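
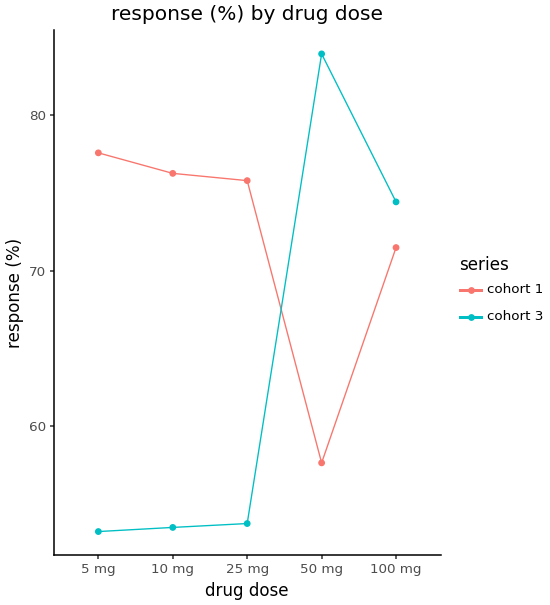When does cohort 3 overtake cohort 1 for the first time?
50 mg

25 mg: cohort 3 ≈ 55 vs cohort 1 ≈ 75 (not yet); 50 mg: cohort 3 ≈ 85 vs cohort 1 ≈ 60 (first crossover).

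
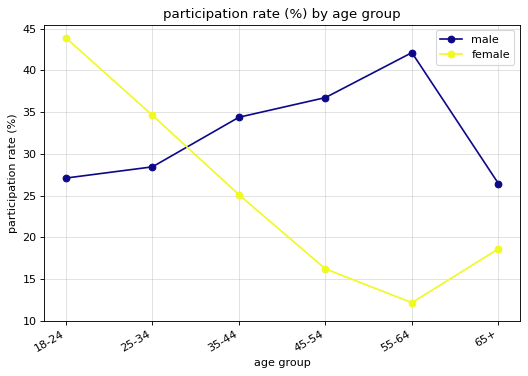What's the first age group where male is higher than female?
25-34: male ≈ 30 vs female ≈ 35 (not yet); 35-44: male ≈ 35 vs female ≈ 25 (first crossover).

35-44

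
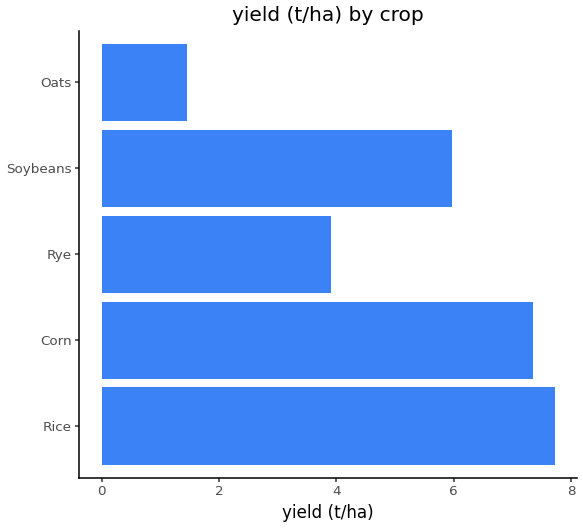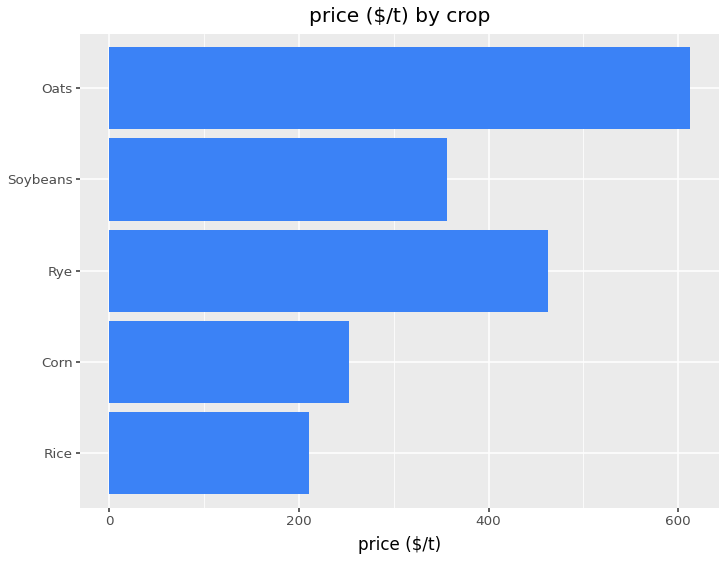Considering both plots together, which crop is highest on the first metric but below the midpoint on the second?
Rice

Chart 2 median price ($/t) ≈ 400; below-median crops: Rice, Corn. Among those, Rice has the highest yield (t/ha) (≈ 8).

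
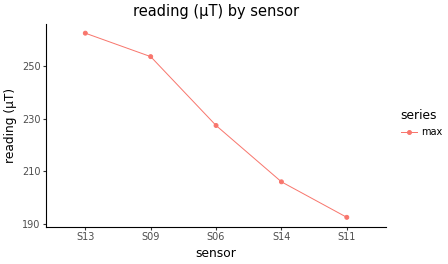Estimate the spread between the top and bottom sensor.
Max S13 ≈ 260, min S11 ≈ 190; range ≈ 70.

≈ 70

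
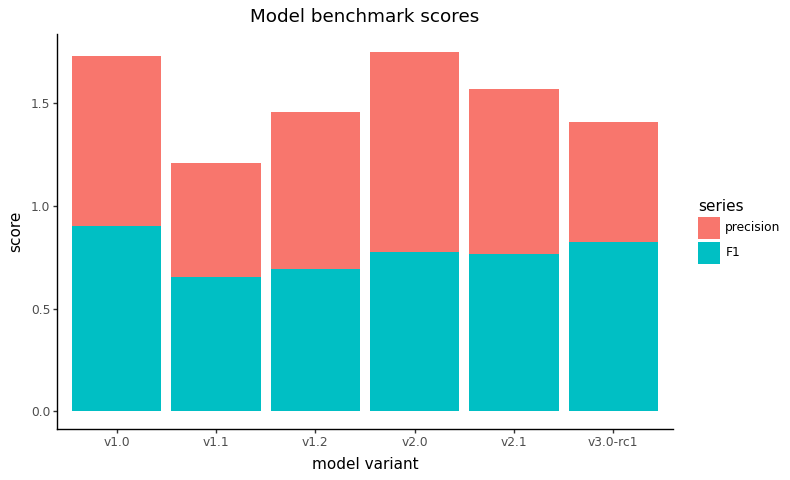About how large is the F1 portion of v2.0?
≈ 0.8

F1 top ≈ 0.8, bottom ≈ 0.0; segment ≈ 0.8.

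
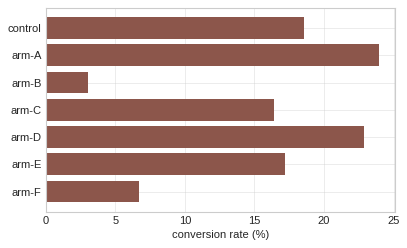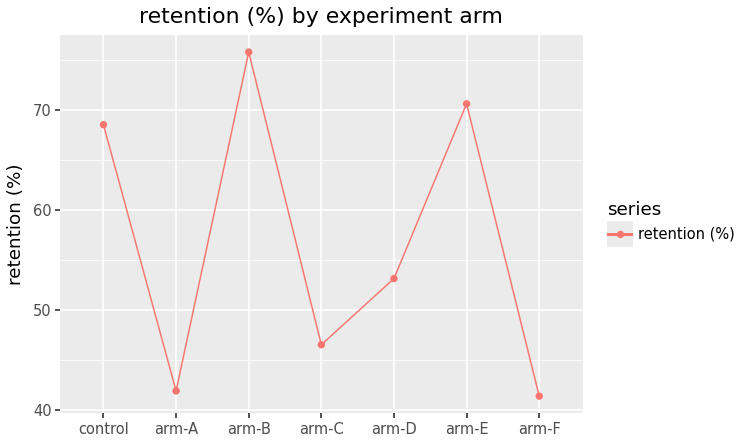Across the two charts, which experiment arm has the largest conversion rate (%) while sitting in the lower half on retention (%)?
arm-A

Chart 2 median retention (%) ≈ 50; below-median experiment arms: arm-A, arm-C, arm-F. Among those, arm-A has the highest conversion rate (%) (≈ 25).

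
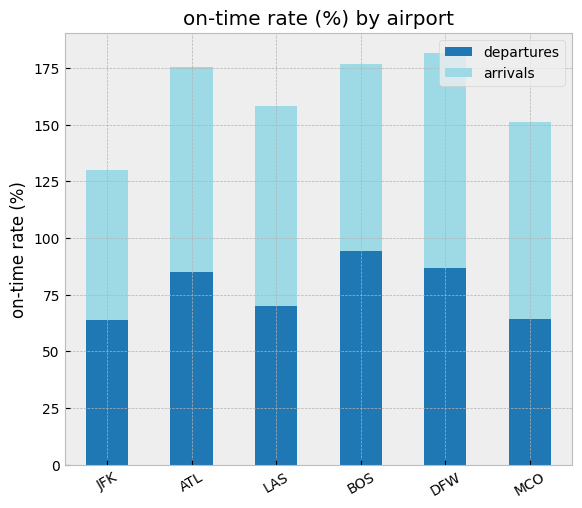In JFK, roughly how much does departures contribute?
≈ 60

departures top ≈ 60, bottom ≈ 0; segment ≈ 60.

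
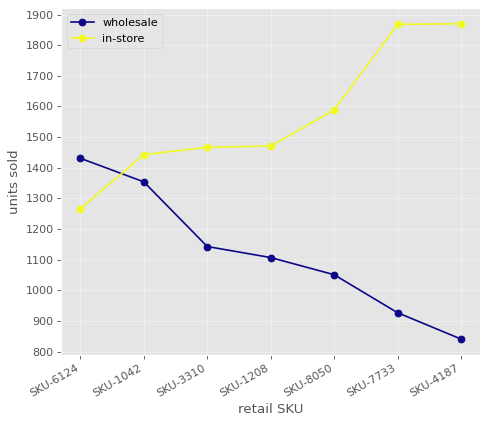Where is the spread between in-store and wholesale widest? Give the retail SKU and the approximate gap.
SKU-4187: in-store ≈ 1900, wholesale ≈ 800 → gap ≈ 1100. Next-largest (SKU-7733) is only ≈ 1000.

SKU-4187, ≈ 1100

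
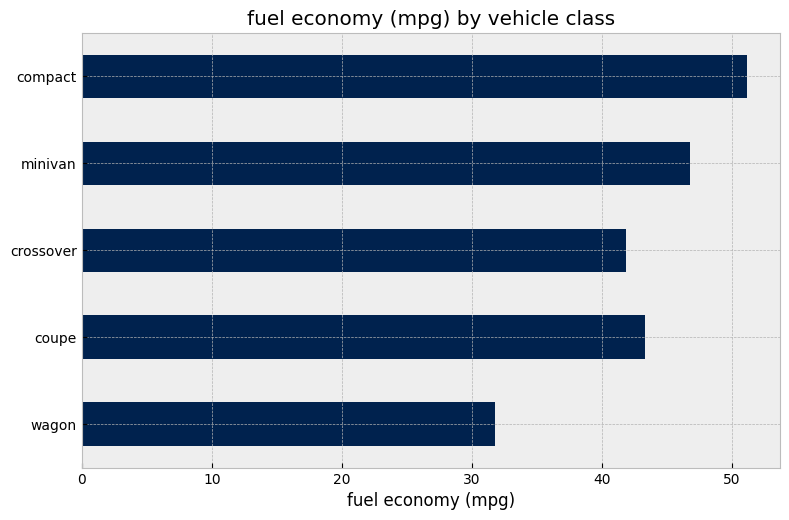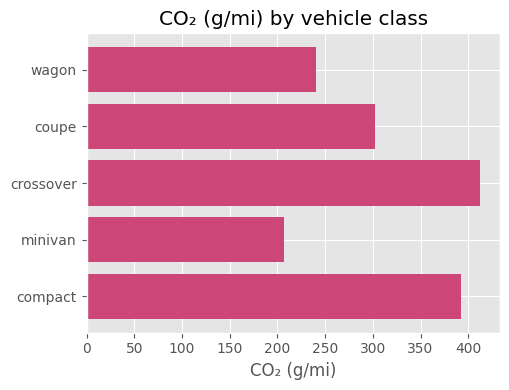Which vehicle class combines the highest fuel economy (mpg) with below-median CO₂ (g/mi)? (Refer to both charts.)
Chart 2 median CO₂ (g/mi) ≈ 300; below-median vehicle classes: wagon, minivan. Among those, minivan has the highest fuel economy (mpg) (≈ 45).

minivan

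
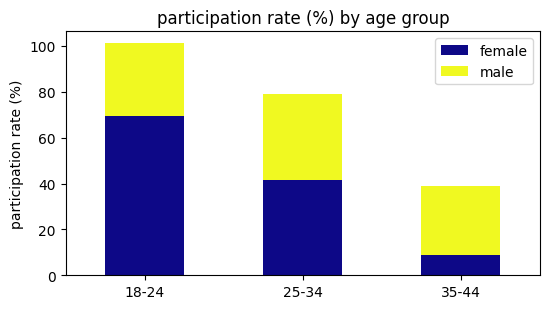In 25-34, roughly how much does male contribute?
≈ 40

male top ≈ 80, bottom ≈ 40; segment ≈ 40.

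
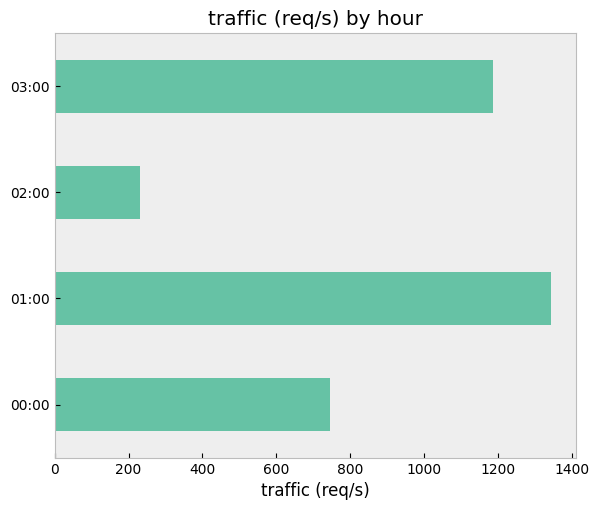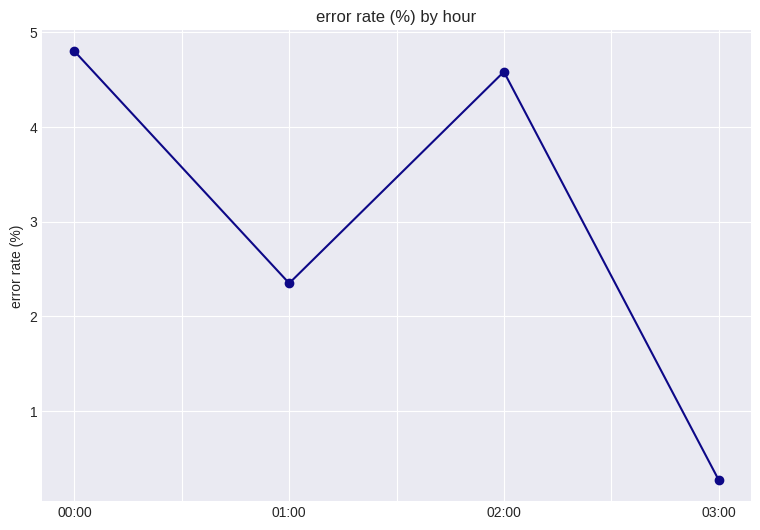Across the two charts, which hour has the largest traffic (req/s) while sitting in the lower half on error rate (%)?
Chart 2 median error rate (%) ≈ 3.5; below-median hours: 01:00, 03:00. Among those, 01:00 has the highest traffic (req/s) (≈ 1400).

01:00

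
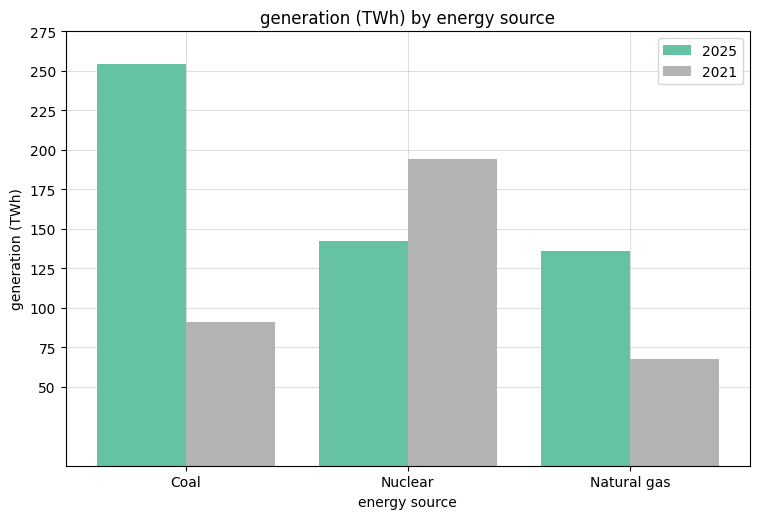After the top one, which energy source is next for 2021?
Coal

Top 3 for 2021: Nuclear ≈ 200, Coal ≈ 100, Natural gas ≈ 75.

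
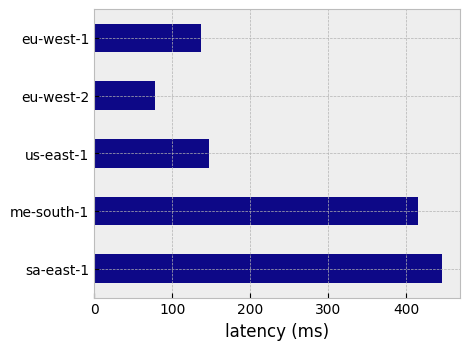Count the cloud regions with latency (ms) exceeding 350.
2

Above 350: sa-east-1, me-south-1.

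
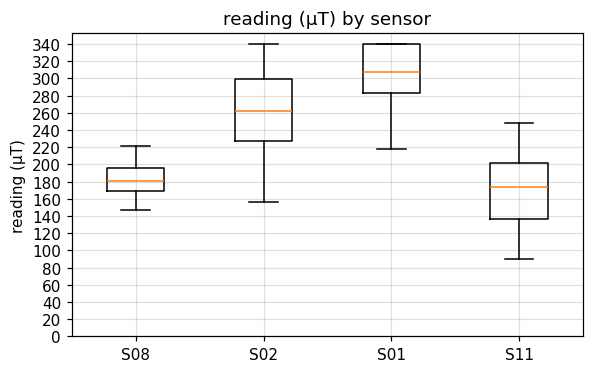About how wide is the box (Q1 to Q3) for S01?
≈ 60

Q3 ≈ 340, Q1 ≈ 280; IQR ≈ 60.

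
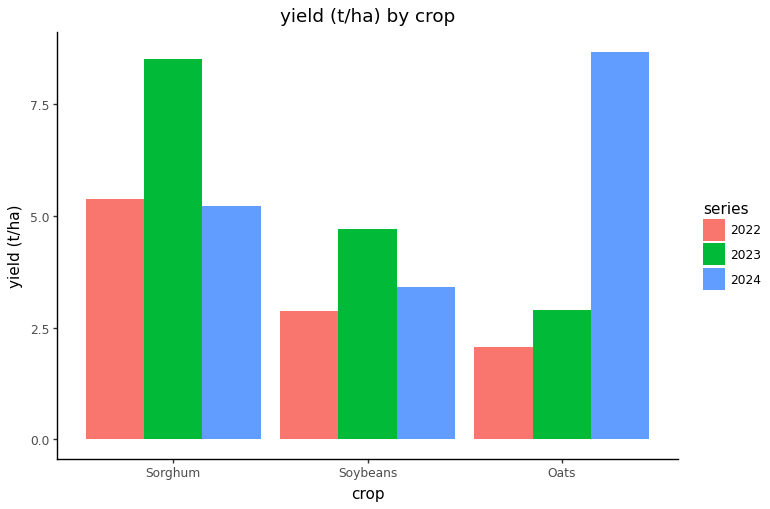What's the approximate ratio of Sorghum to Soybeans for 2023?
≈ 1.8×

Sorghum ≈ 9, Soybeans ≈ 5; 9/5 ≈ 1.8.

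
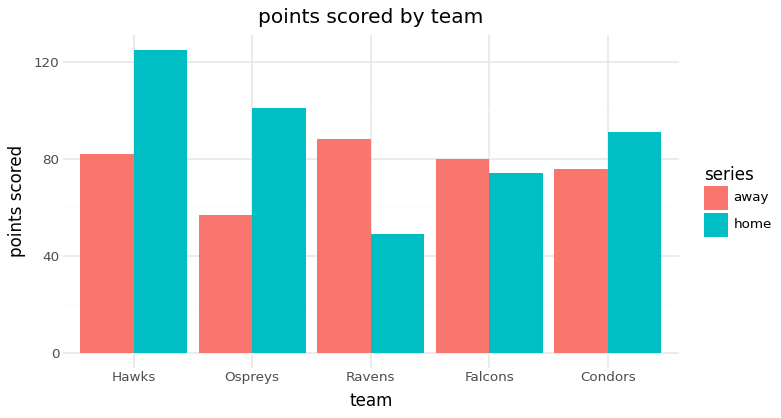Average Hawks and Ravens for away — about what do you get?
(80 + 80) / 2 ≈ 80.

≈ 80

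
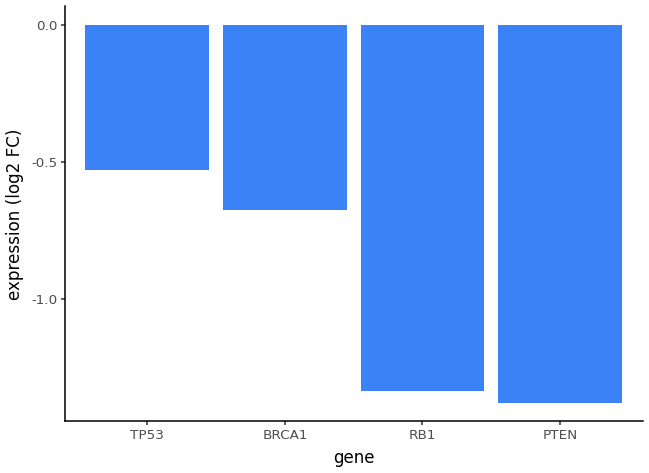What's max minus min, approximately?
≈ 0.9

Max TP53 ≈ -0.5, min PTEN ≈ -1.4; range ≈ 0.9.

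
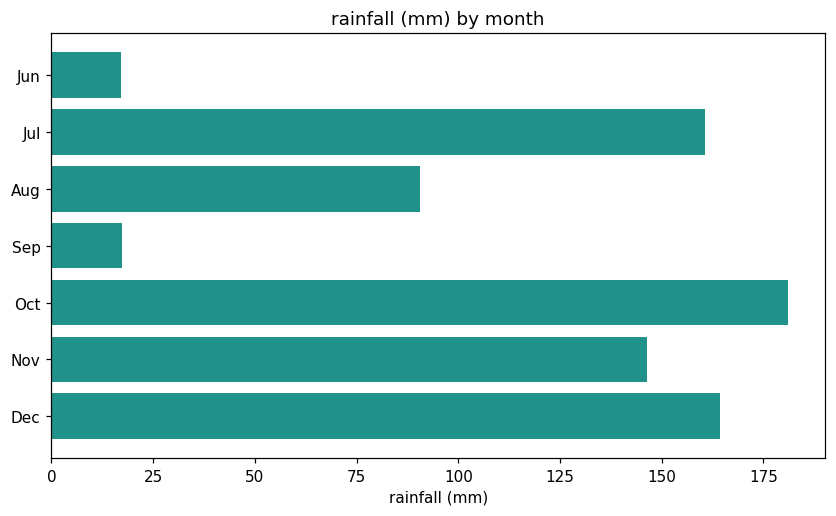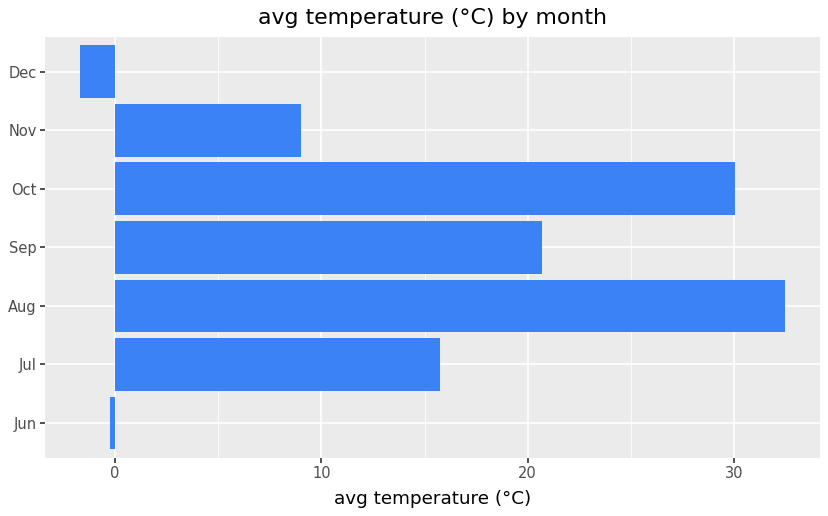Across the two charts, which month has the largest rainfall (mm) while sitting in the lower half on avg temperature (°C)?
Dec

Chart 2 median avg temperature (°C) ≈ 15; below-median months: Jun, Nov, Dec. Among those, Dec has the highest rainfall (mm) (≈ 160).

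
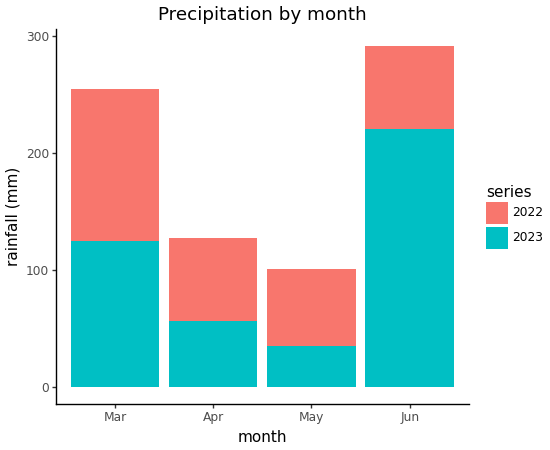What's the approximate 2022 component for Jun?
2022 top ≈ 300, bottom ≈ 225; segment ≈ 75.

≈ 75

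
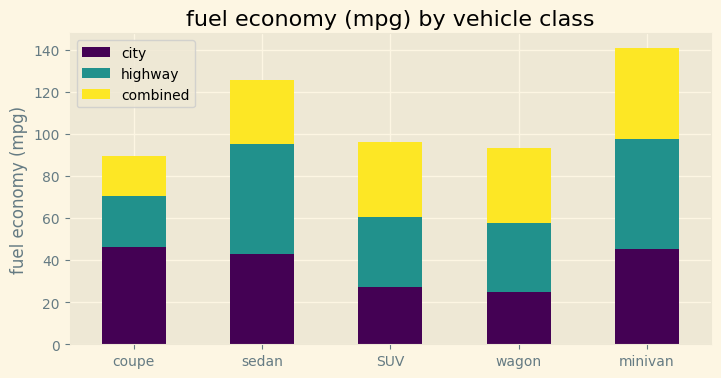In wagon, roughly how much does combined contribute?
≈ 40

combined top ≈ 100, bottom ≈ 60; segment ≈ 40.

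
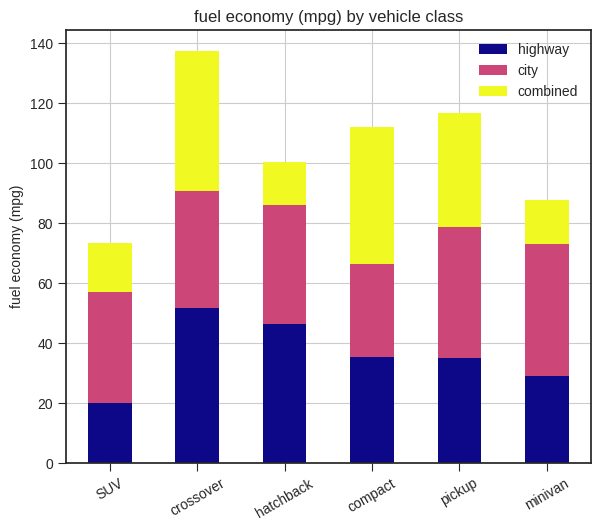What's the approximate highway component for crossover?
highway top ≈ 60, bottom ≈ 0; segment ≈ 60.

≈ 60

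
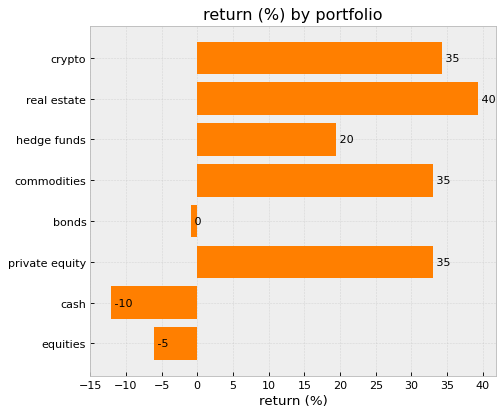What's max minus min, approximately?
Max real estate ≈ 40, min cash ≈ -10; range ≈ 50.

≈ 50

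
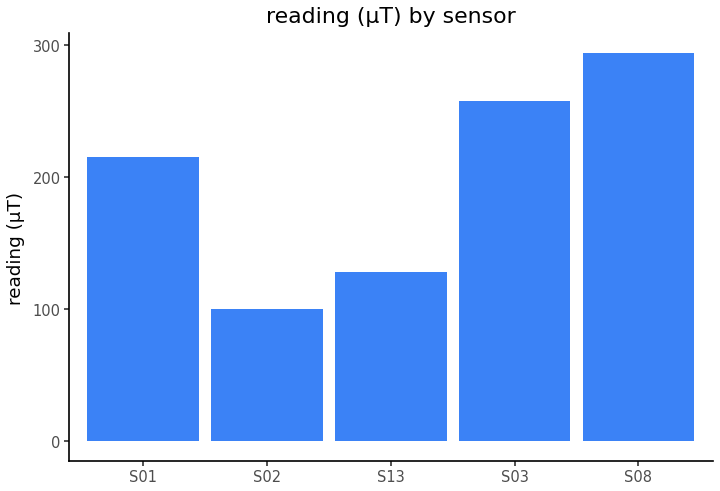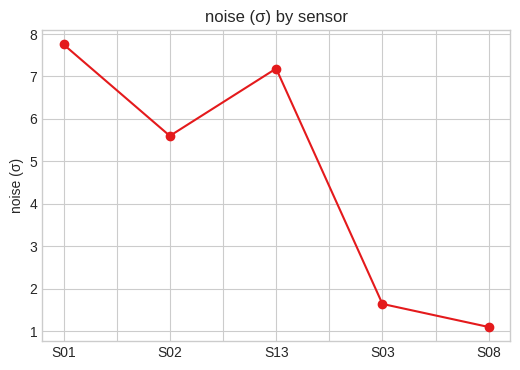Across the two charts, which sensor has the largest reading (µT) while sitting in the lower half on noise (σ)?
Chart 2 median noise (σ) ≈ 6; below-median sensors: S03, S08. Among those, S08 has the highest reading (µT) (≈ 300).

S08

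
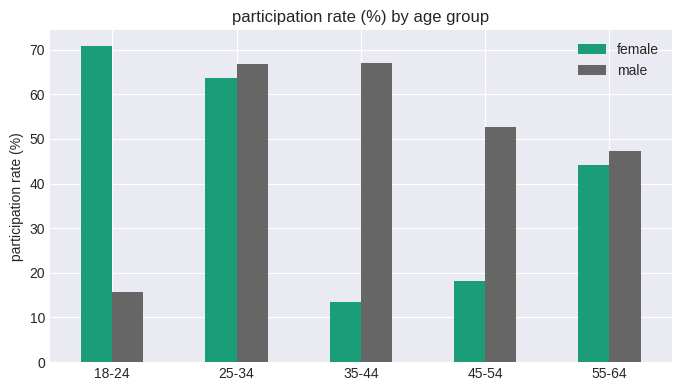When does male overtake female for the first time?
25-34

18-24: male ≈ 20 vs female ≈ 70 (not yet); 25-34: male ≈ 70 vs female ≈ 60 (first crossover).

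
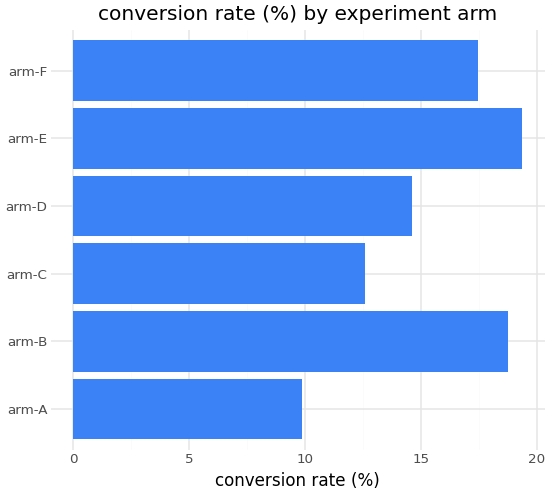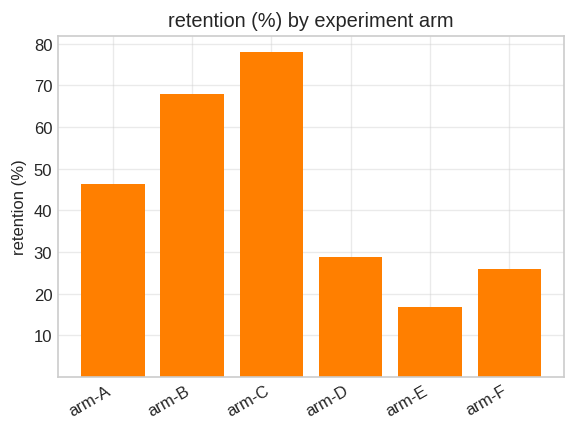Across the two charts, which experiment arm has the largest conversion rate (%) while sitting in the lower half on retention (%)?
Chart 2 median retention (%) ≈ 40; below-median experiment arms: arm-D, arm-E, arm-F. Among those, arm-E has the highest conversion rate (%) (≈ 20).

arm-E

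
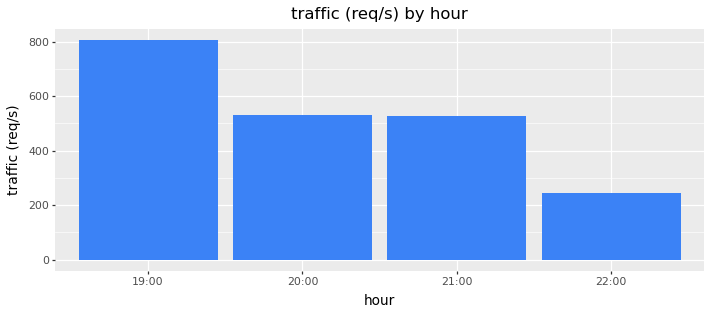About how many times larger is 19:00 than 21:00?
19:00 ≈ 800, 21:00 ≈ 500; 800/500 ≈ 1.6.

≈ 1.6×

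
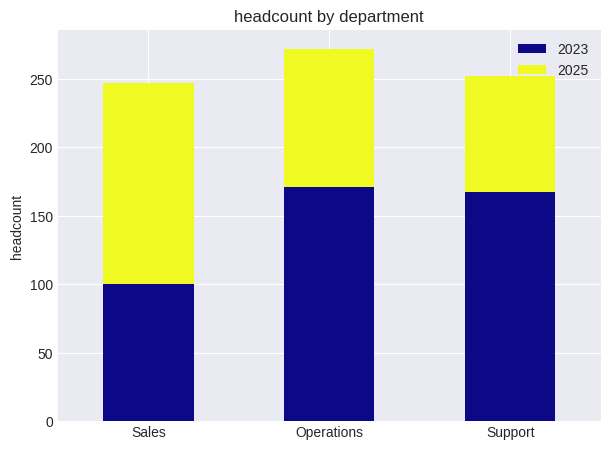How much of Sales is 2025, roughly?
2025 top ≈ 250, bottom ≈ 100; segment ≈ 150.

≈ 150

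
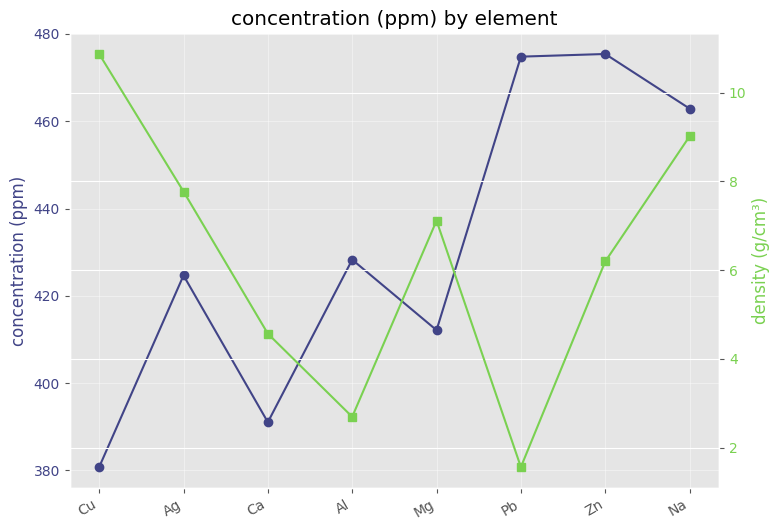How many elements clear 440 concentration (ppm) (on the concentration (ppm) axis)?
Above 440: Pb, Zn, Na.

3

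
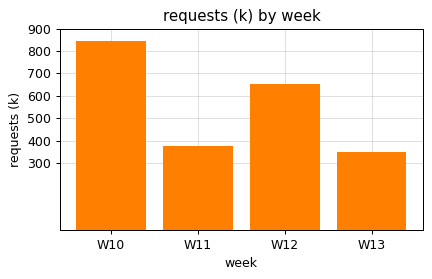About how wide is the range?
≈ 500

Max W10 ≈ 800, min W13 ≈ 300; range ≈ 500.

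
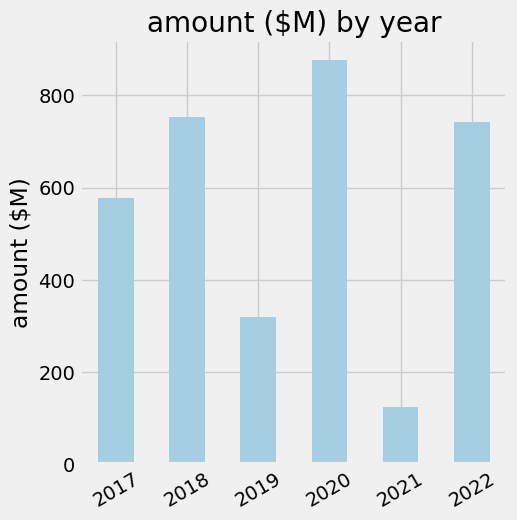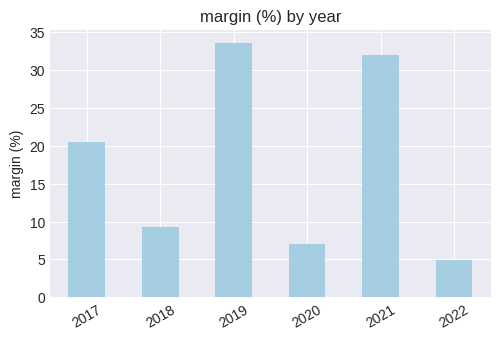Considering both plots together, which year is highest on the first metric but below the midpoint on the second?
Chart 2 median margin (%) ≈ 15; below-median years: 2018, 2020, 2022. Among those, 2020 has the highest amount ($M) (≈ 900).

2020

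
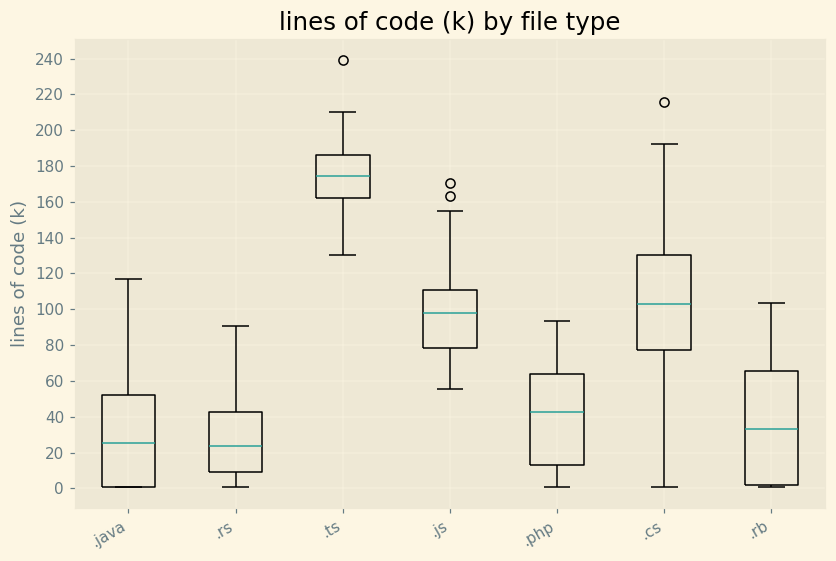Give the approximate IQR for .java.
Q3 ≈ 60, Q1 ≈ 0; IQR ≈ 60.

≈ 60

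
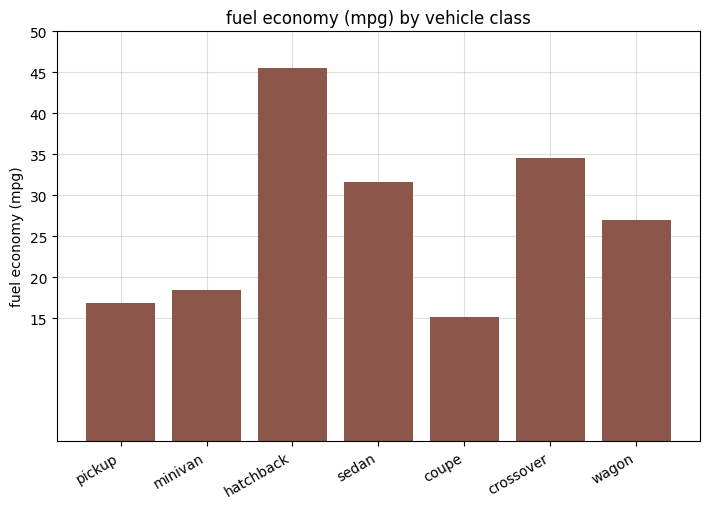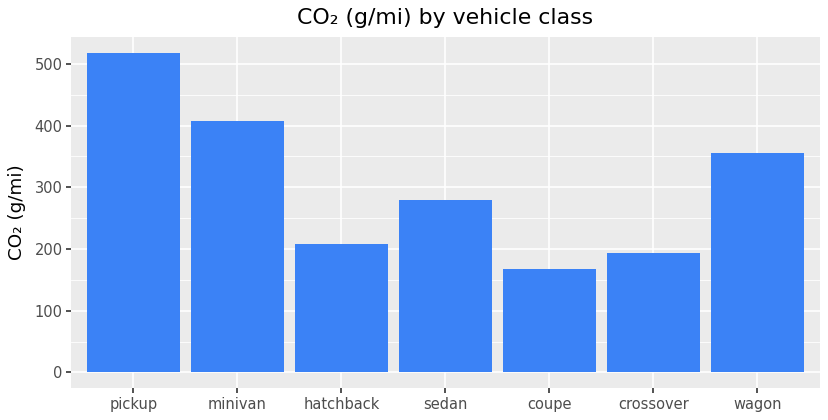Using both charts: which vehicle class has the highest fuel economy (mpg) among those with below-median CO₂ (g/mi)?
Chart 2 median CO₂ (g/mi) ≈ 300; below-median vehicle classes: hatchback, coupe, crossover. Among those, hatchback has the highest fuel economy (mpg) (≈ 45).

hatchback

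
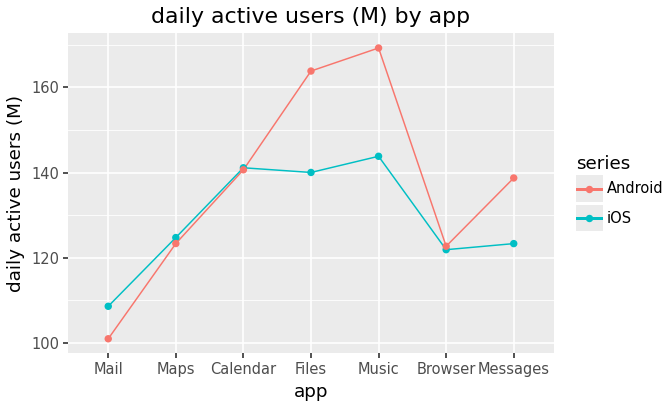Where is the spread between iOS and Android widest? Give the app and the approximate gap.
Music, ≈ 30 M

Music: iOS ≈ 140, Android ≈ 170 → gap ≈ 30. Next-largest (Files) is only ≈ 20.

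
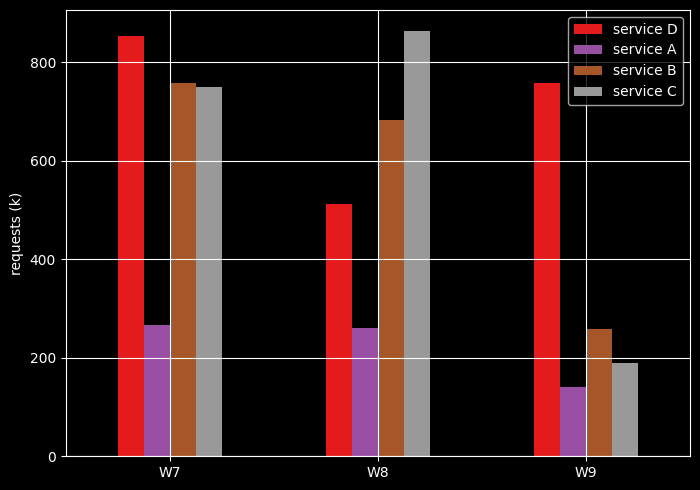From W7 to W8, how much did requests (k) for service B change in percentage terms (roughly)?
W7 ≈ 800, W8 ≈ 700; (700 − 800) / 800 ≈ -12.5%.

≈ -12.5%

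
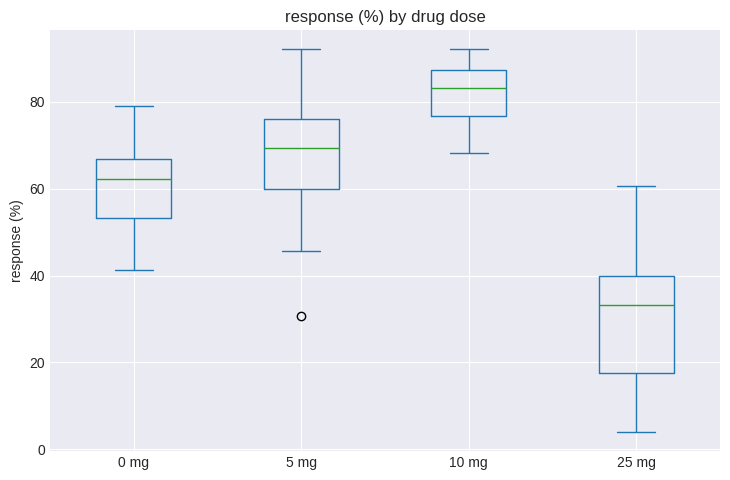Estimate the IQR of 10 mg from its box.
Q3 ≈ 85, Q1 ≈ 75; IQR ≈ 10.

≈ 10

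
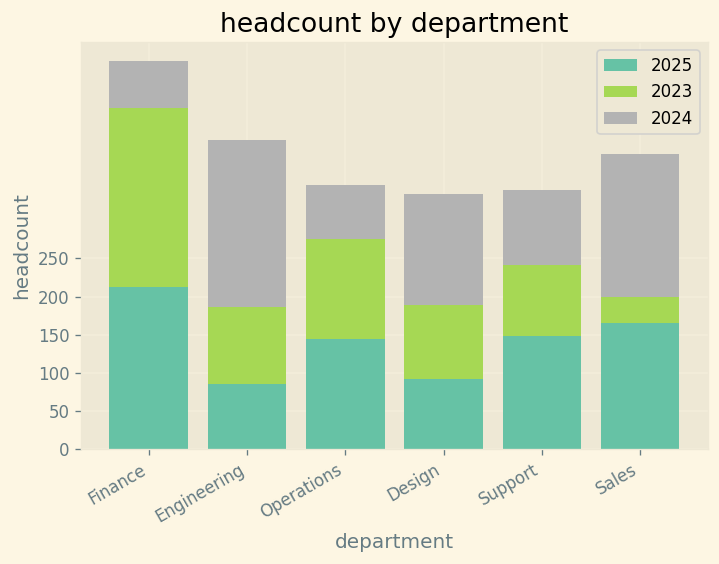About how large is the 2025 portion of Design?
≈ 100

2025 top ≈ 100, bottom ≈ 0; segment ≈ 100.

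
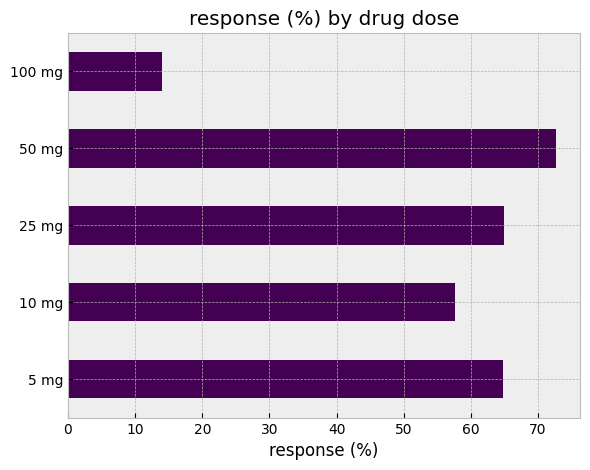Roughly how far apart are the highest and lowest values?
Max 50 mg ≈ 70, min 100 mg ≈ 10; range ≈ 60.

≈ 60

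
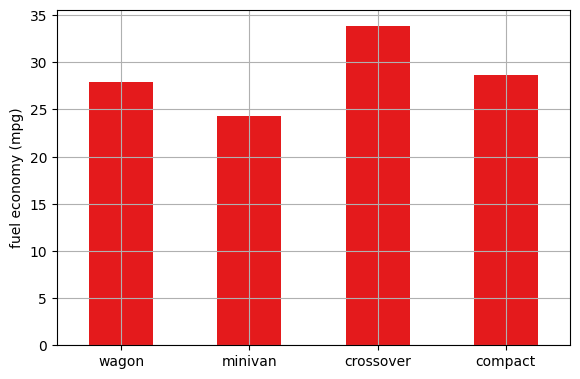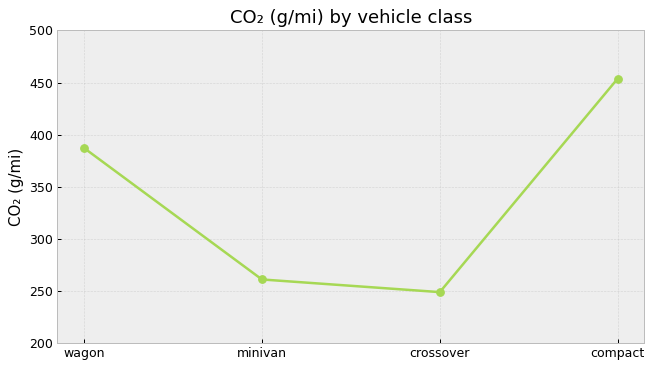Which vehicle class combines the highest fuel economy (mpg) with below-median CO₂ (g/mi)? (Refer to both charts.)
crossover

Chart 2 median CO₂ (g/mi) ≈ 300; below-median vehicle classes: minivan, crossover. Among those, crossover has the highest fuel economy (mpg) (≈ 35).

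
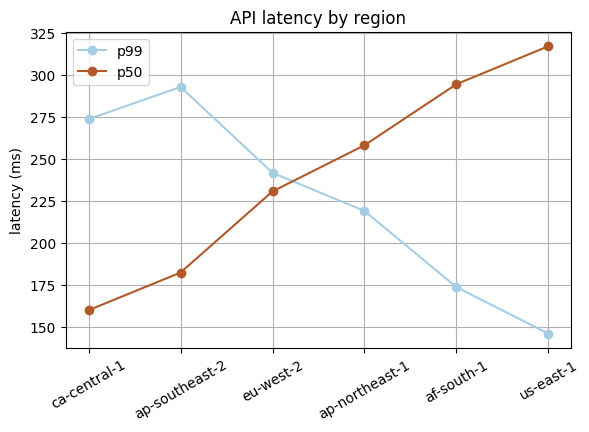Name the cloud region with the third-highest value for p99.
Top 4 for p99: ap-southeast-2 ≈ 300, ca-central-1 ≈ 280, eu-west-2 ≈ 240, ap-northeast-1 ≈ 220.

eu-west-2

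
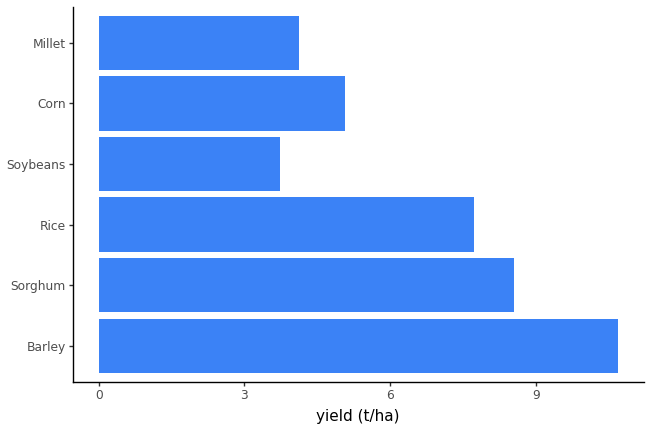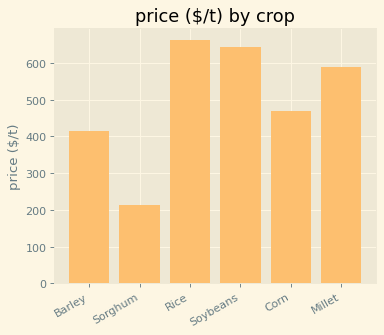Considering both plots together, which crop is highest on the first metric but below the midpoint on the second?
Barley

Chart 2 median price ($/t) ≈ 500; below-median crops: Barley, Sorghum, Corn. Among those, Barley has the highest yield (t/ha) (≈ 11).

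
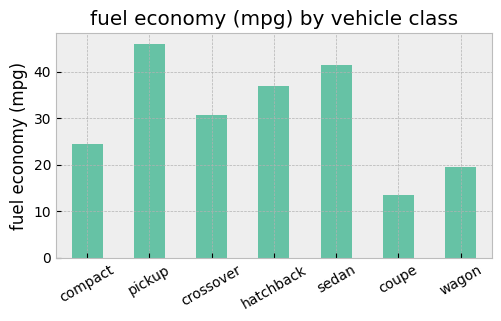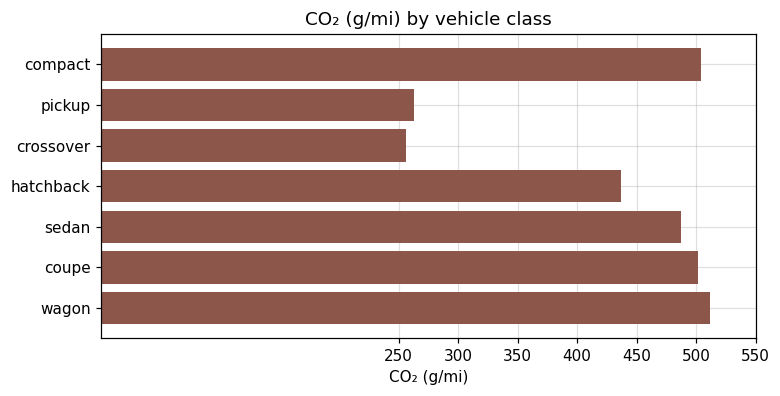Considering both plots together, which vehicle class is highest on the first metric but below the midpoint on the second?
Chart 2 median CO₂ (g/mi) ≈ 500; below-median vehicle classes: pickup, crossover, hatchback. Among those, pickup has the highest fuel economy (mpg) (≈ 45).

pickup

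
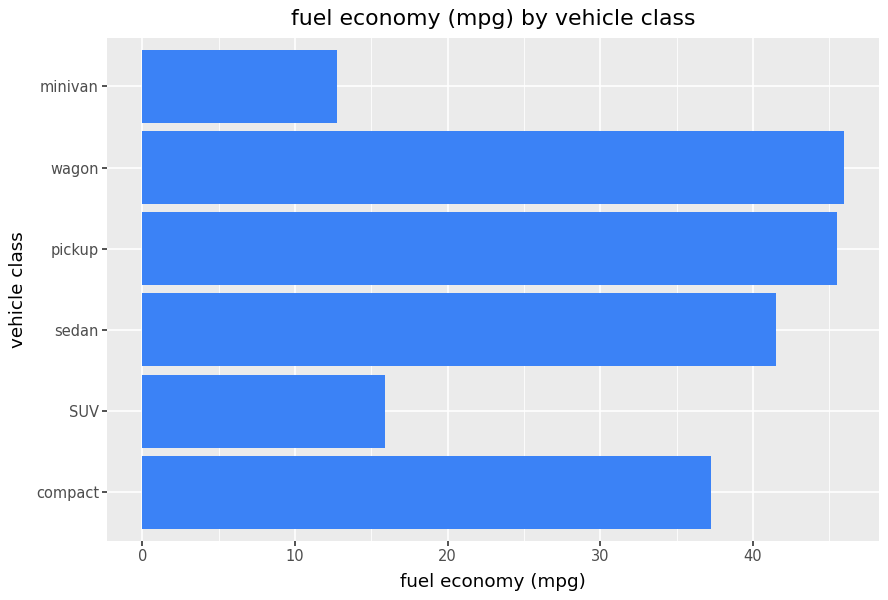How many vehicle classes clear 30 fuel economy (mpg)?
4

Above 30: compact, sedan, pickup, wagon.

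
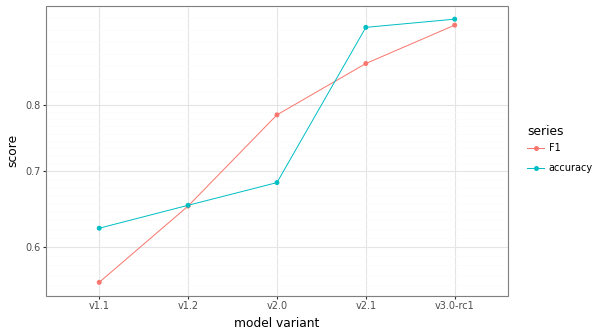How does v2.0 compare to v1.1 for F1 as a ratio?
v2.0 ≈ 0.80, v1.1 ≈ 0.55; 0.80/0.55 ≈ 1.45.

≈ 1.45×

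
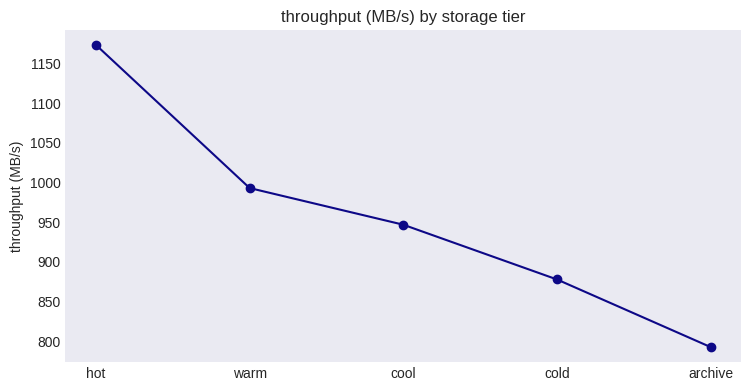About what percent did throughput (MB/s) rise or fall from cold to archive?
cold ≈ 900, archive ≈ 800; (800 − 900) / 900 ≈ -11.1%.

≈ -11.1%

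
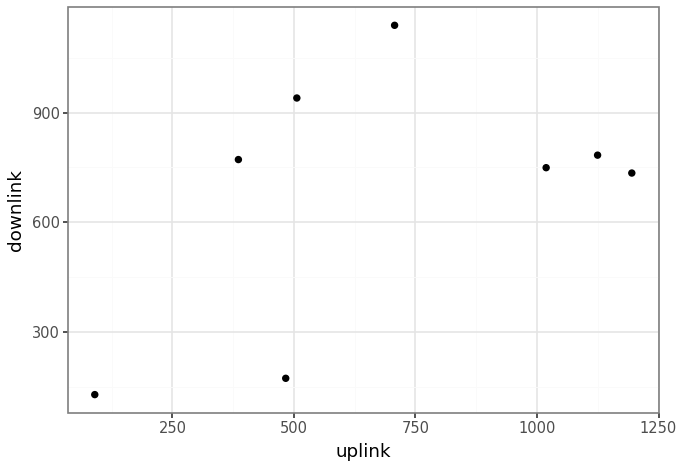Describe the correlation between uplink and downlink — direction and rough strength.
Points are positively correlated; moderate (|r| ≈ 0.5).

positive, moderate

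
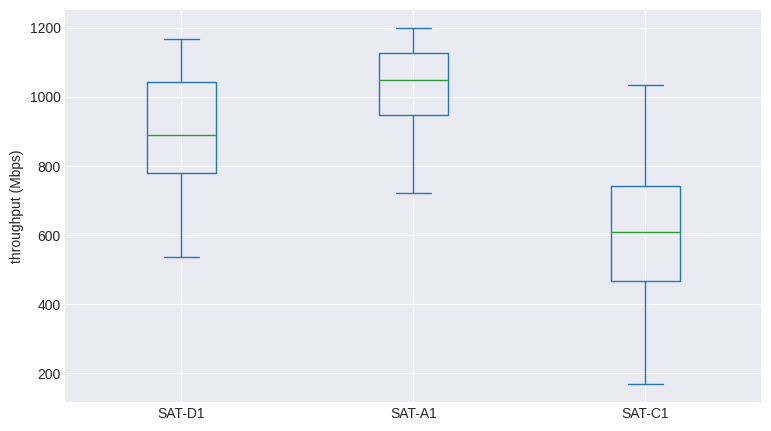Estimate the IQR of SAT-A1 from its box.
≈ 200

Q3 ≈ 1150, Q1 ≈ 950; IQR ≈ 200.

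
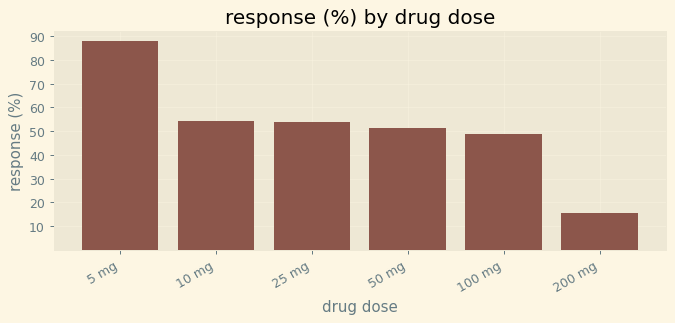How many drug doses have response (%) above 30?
5

Above 30: 5 mg, 10 mg, 25 mg, 50 mg, 100 mg.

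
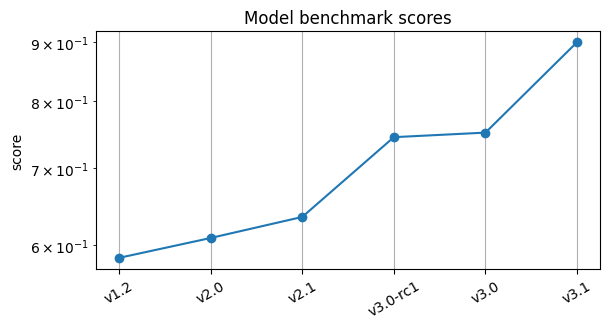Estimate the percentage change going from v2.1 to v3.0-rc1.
≈ +15.4%

v2.1 ≈ 0.65, v3.0-rc1 ≈ 0.75; (0.75 − 0.65) / 0.65 ≈ +15.4%.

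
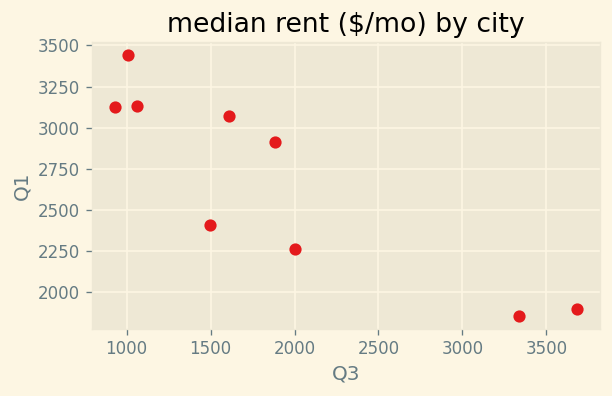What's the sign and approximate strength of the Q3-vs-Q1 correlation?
Points are negatively correlated; strong (|r| ≈ 0.9).

negative, strong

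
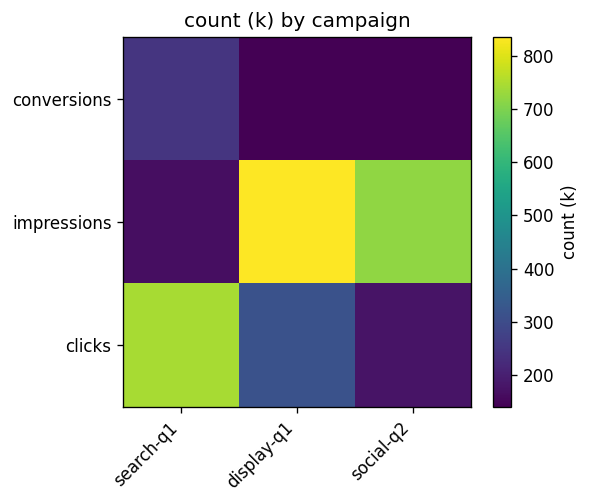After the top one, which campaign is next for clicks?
Top 3 for clicks: search-q1 ≈ 700, display-q1 ≈ 300, social-q2 ≈ 200.

display-q1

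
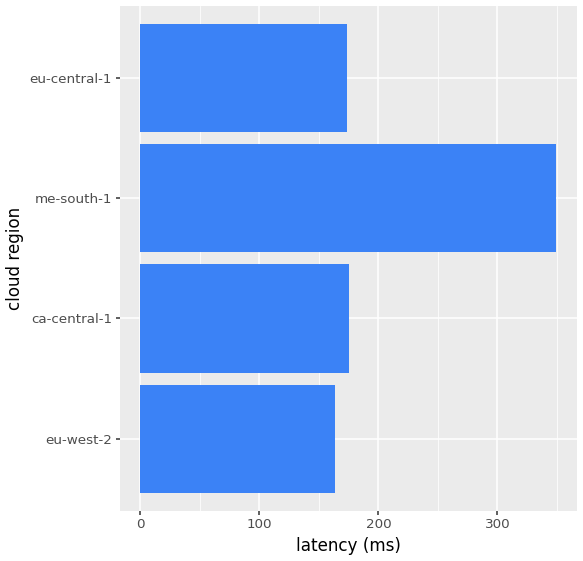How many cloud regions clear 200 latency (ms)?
Above 200: me-south-1.

1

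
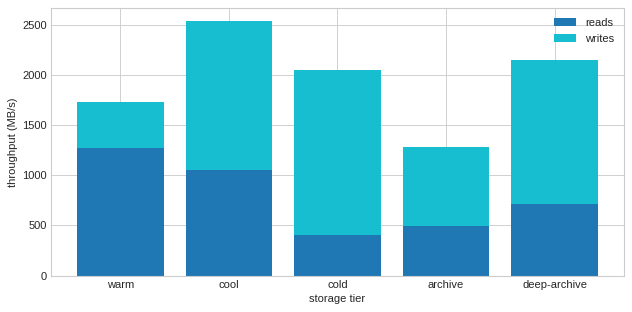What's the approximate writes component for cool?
≈ 1500

writes top ≈ 2500, bottom ≈ 1000; segment ≈ 1500.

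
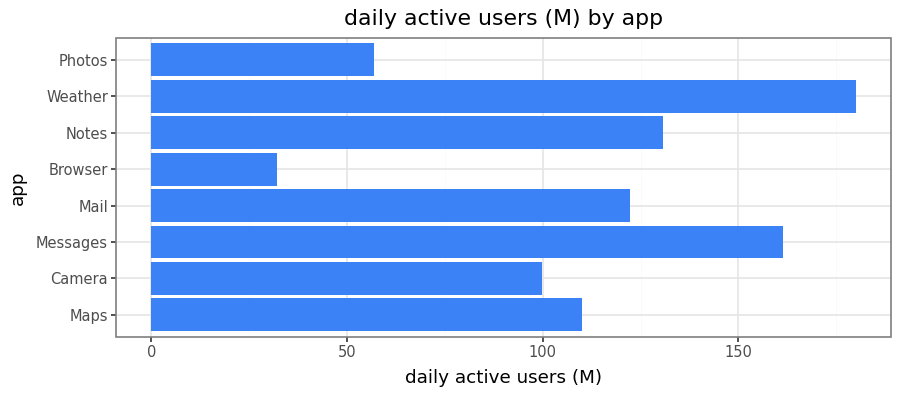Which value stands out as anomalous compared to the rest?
Browser

Browser ≈ 40; the rest sit between ≈ 60 and ≈ 180.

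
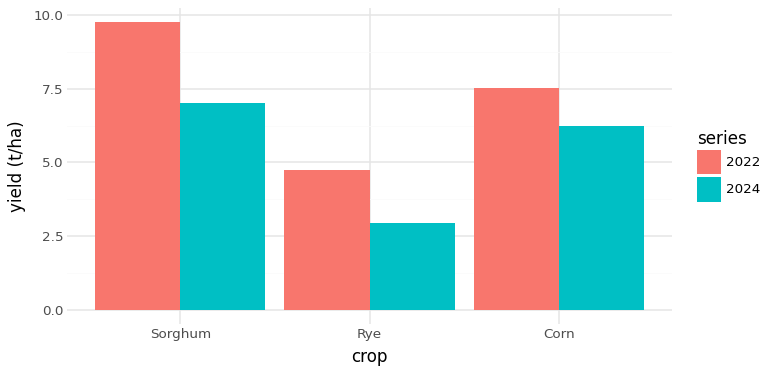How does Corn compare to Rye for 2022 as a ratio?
≈ 1.6×

Corn ≈ 8, Rye ≈ 5; 8/5 ≈ 1.6.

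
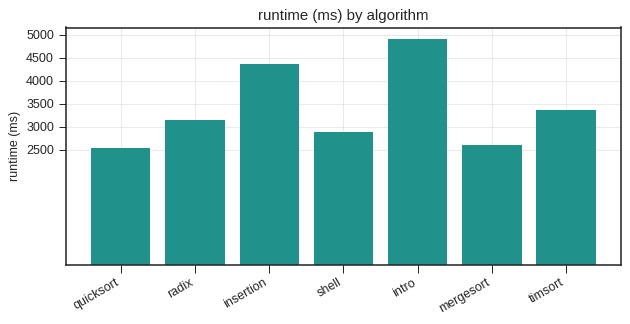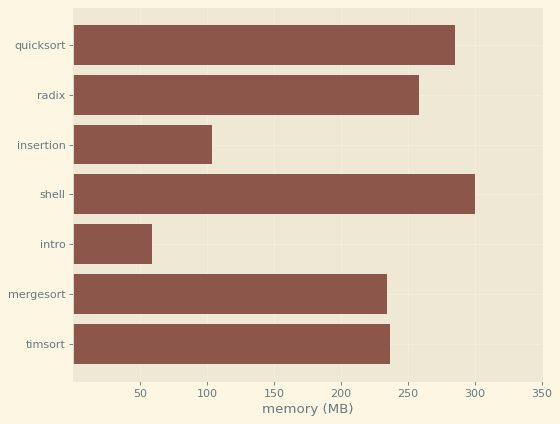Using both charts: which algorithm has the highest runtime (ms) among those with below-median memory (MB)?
Chart 2 median memory (MB) ≈ 250; below-median algorithms: insertion, intro, mergesort. Among those, intro has the highest runtime (ms) (≈ 5000).

intro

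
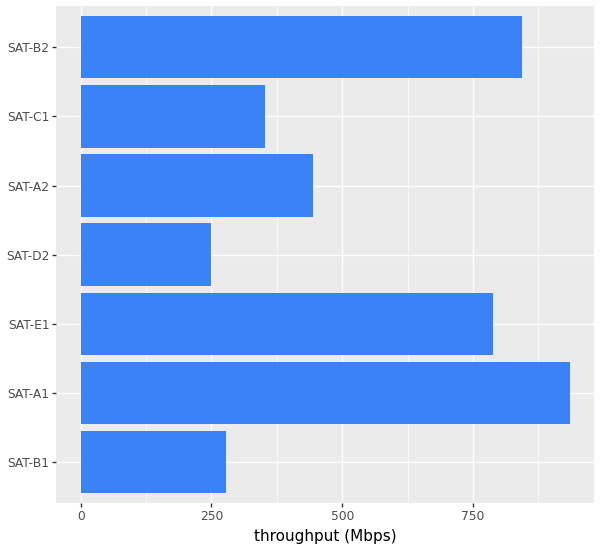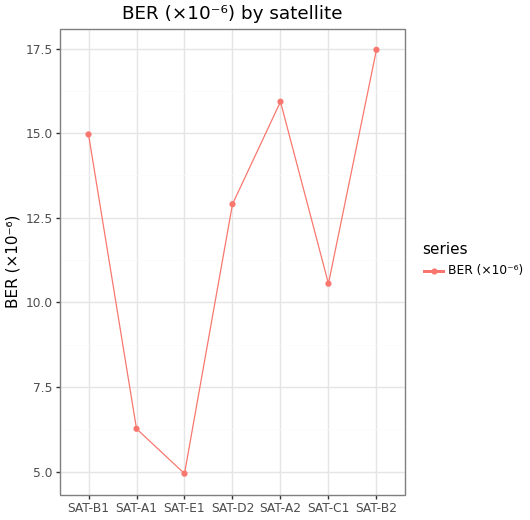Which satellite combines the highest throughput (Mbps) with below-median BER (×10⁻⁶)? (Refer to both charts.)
SAT-A1

Chart 2 median BER (×10⁻⁶) ≈ 12; below-median satellites: SAT-A1, SAT-E1, SAT-C1. Among those, SAT-A1 has the highest throughput (Mbps) (≈ 900).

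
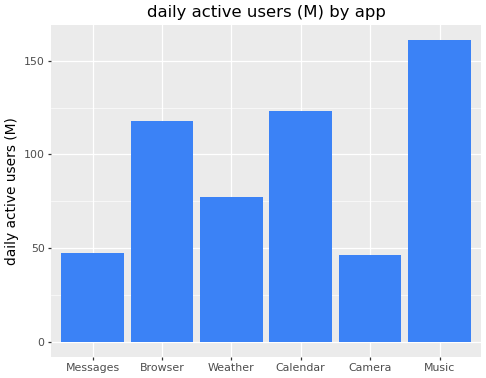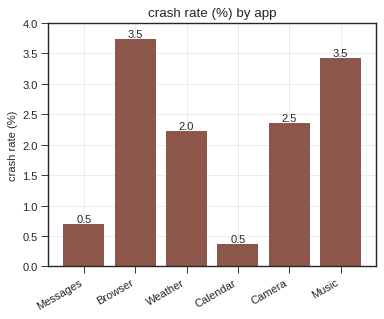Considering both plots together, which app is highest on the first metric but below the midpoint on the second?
Calendar

Chart 2 median crash rate (%) ≈ 2.5; below-median apps: Messages, Weather, Calendar. Among those, Calendar has the highest daily active users (M) (≈ 120).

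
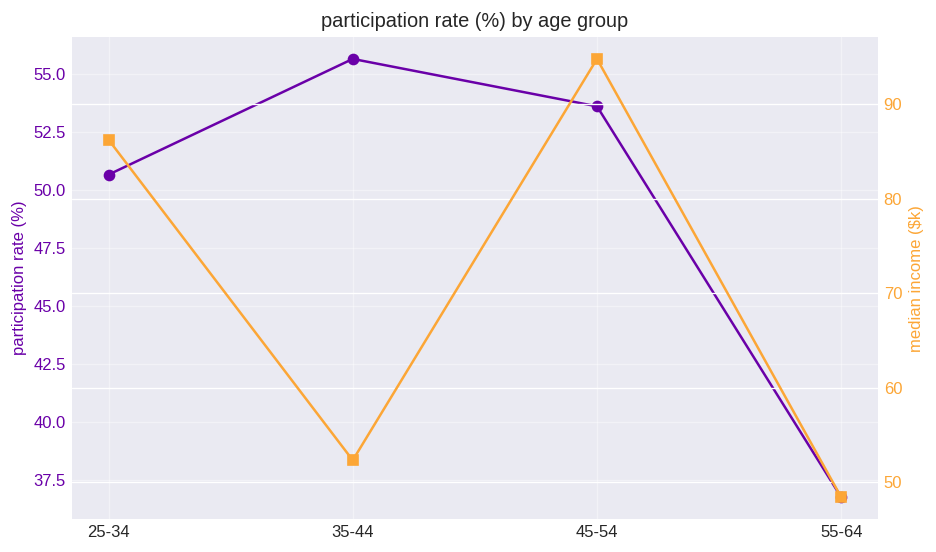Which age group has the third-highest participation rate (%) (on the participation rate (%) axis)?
25-34

Top 4 (on the participation rate (%) axis): 35-44 ≈ 56, 45-54 ≈ 54, 25-34 ≈ 50, 55-64 ≈ 36.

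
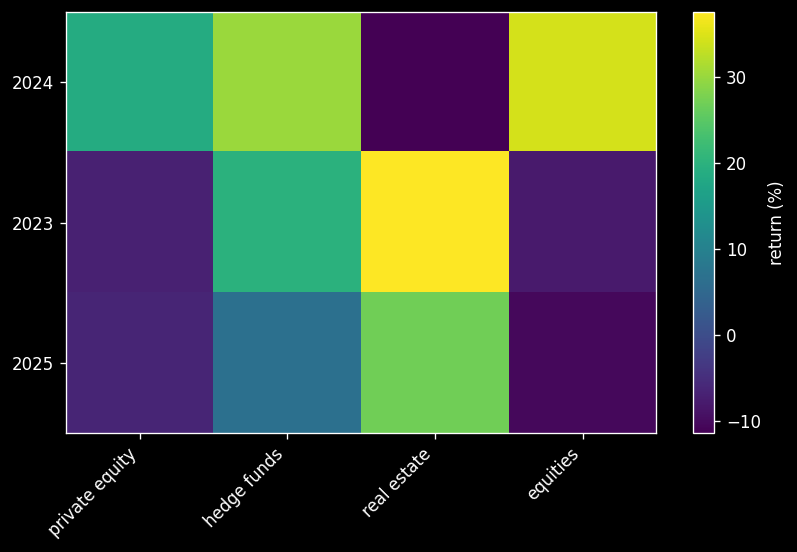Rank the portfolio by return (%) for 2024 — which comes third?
private equity

Top 4 for 2024: equities ≈ 35, hedge funds ≈ 30, private equity ≈ 20, real estate ≈ -10.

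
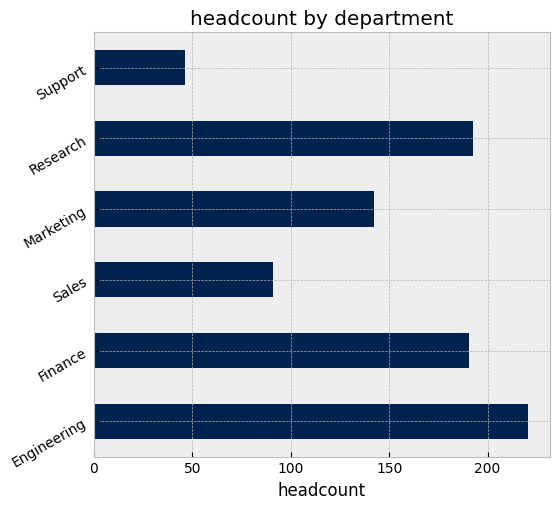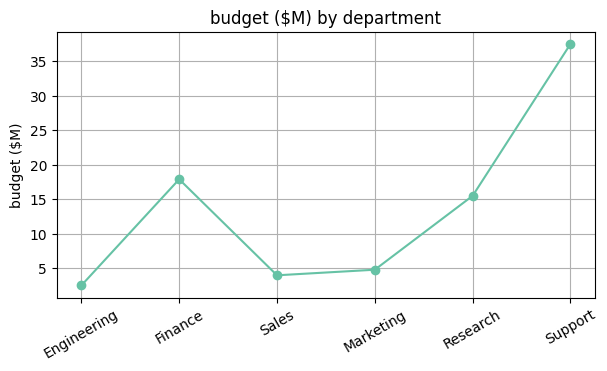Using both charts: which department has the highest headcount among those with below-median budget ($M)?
Engineering

Chart 2 median budget ($M) ≈ 10; below-median departments: Engineering, Sales, Marketing. Among those, Engineering has the highest headcount (≈ 225).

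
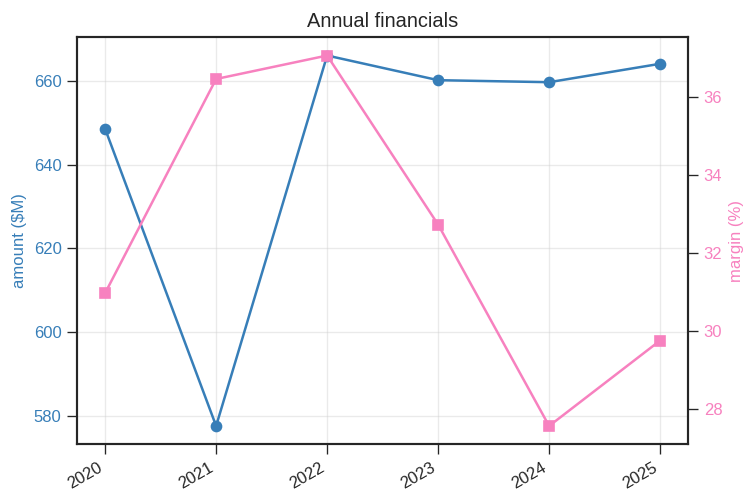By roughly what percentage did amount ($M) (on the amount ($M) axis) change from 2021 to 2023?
2021 ≈ 580, 2023 ≈ 660; (660 − 580) / 580 ≈ +13.8%.

≈ +13.8%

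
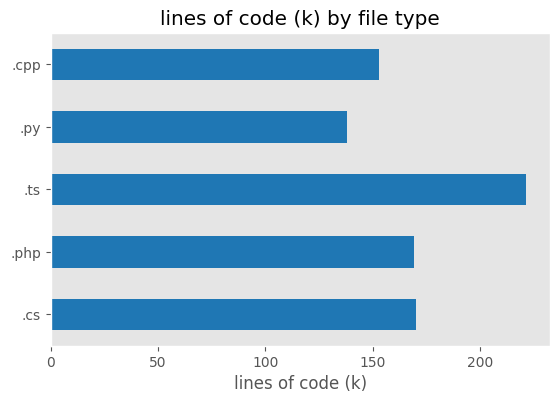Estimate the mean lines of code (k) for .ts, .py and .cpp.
(220 + 140 + 160) / 3 ≈ 173.

≈ 173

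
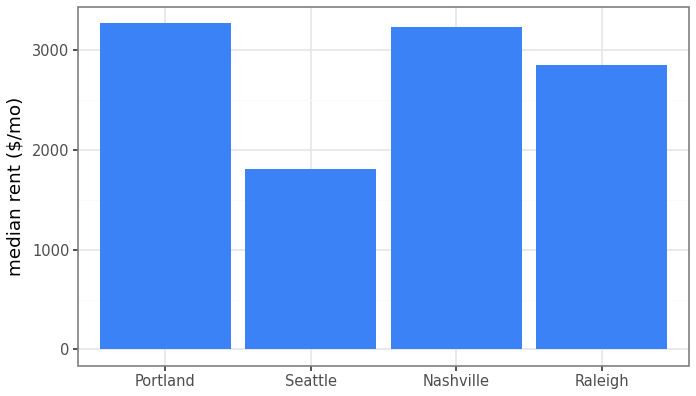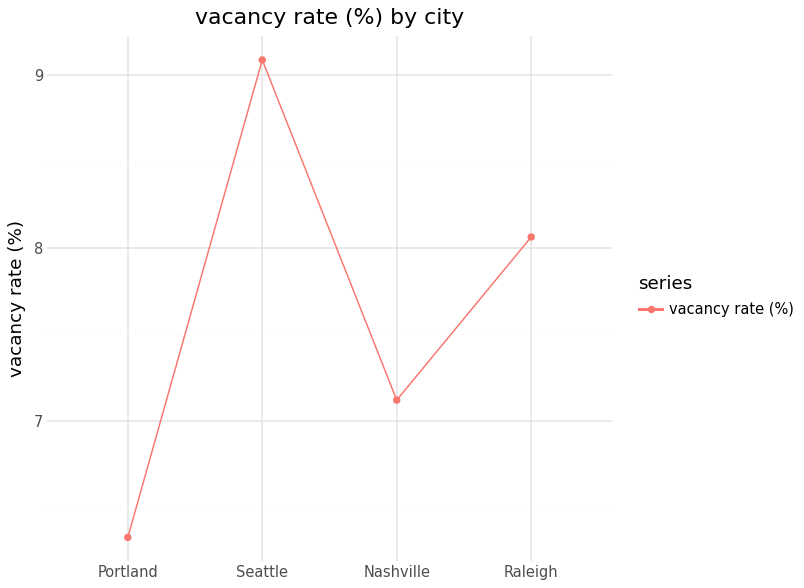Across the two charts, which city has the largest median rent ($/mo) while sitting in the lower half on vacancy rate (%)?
Portland

Chart 2 median vacancy rate (%) ≈ 8; below-median cities: Portland, Nashville. Among those, Portland has the highest median rent ($/mo) (≈ 3500).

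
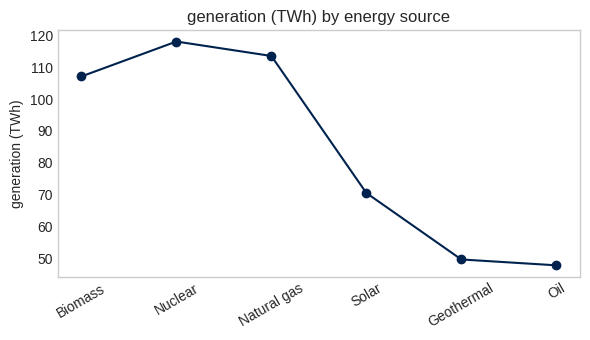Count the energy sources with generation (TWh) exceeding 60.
4

Above 60: Biomass, Nuclear, Natural gas, Solar.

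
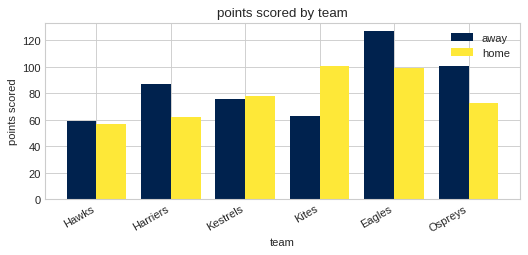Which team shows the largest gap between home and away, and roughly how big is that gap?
Kites: home ≈ 100, away ≈ 60 → gap ≈ 40. Next-largest (Ospreys) is only ≈ 20.

Kites, ≈ 40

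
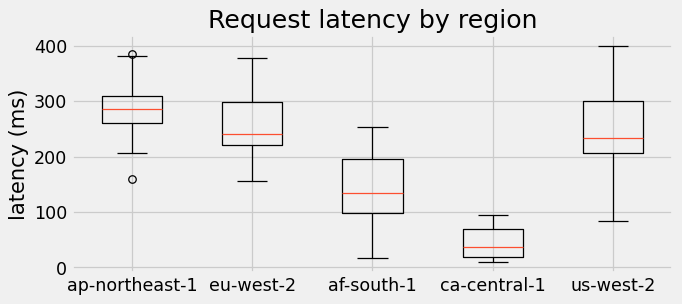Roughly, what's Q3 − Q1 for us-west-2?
Q3 ≈ 300, Q1 ≈ 200; IQR ≈ 100.

≈ 100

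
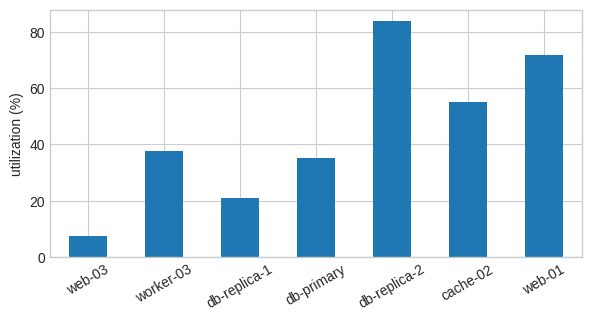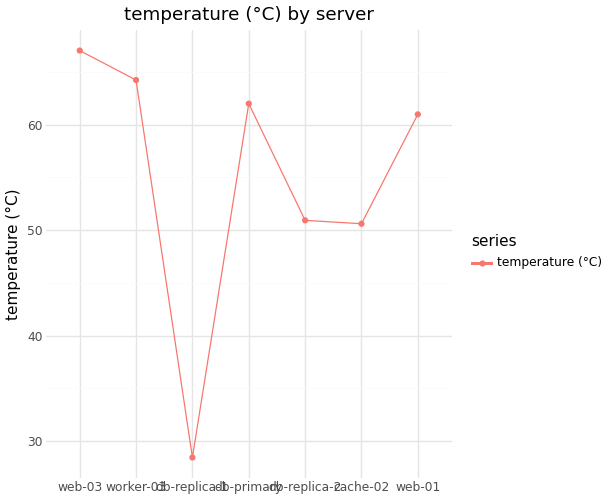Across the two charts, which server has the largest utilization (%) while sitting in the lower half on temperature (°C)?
db-replica-2

Chart 2 median temperature (°C) ≈ 60; below-median servers: db-replica-1, db-replica-2, cache-02. Among those, db-replica-2 has the highest utilization (%) (≈ 80).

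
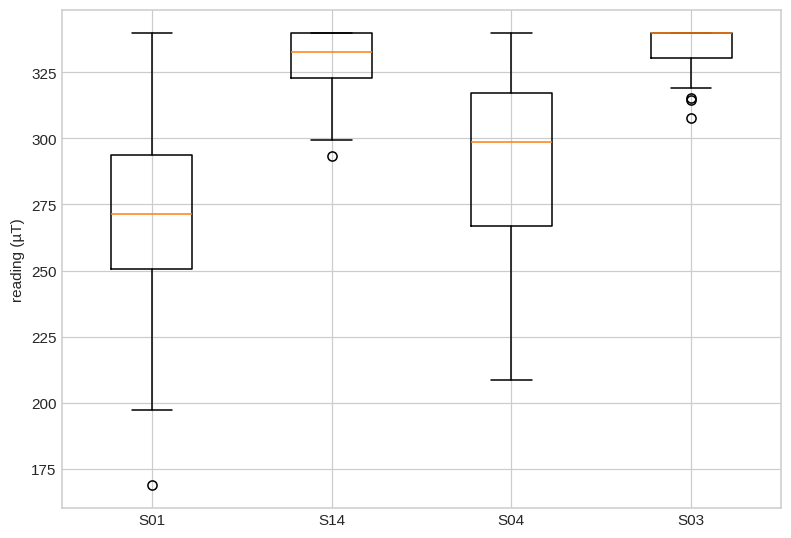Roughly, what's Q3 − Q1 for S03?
Q3 ≈ 340, Q1 ≈ 330; IQR ≈ 10.

≈ 10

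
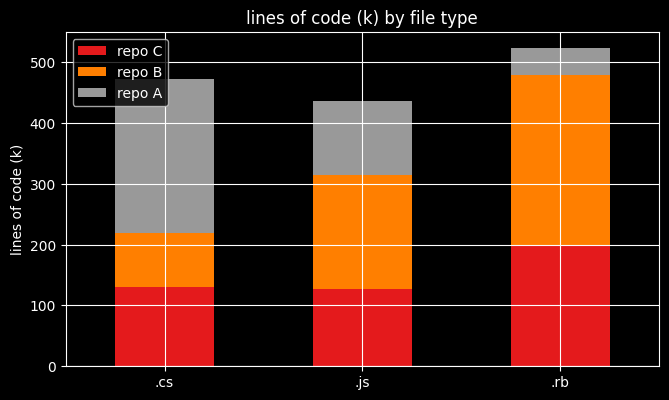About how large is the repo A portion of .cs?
≈ 250

repo A top ≈ 450, bottom ≈ 200; segment ≈ 250.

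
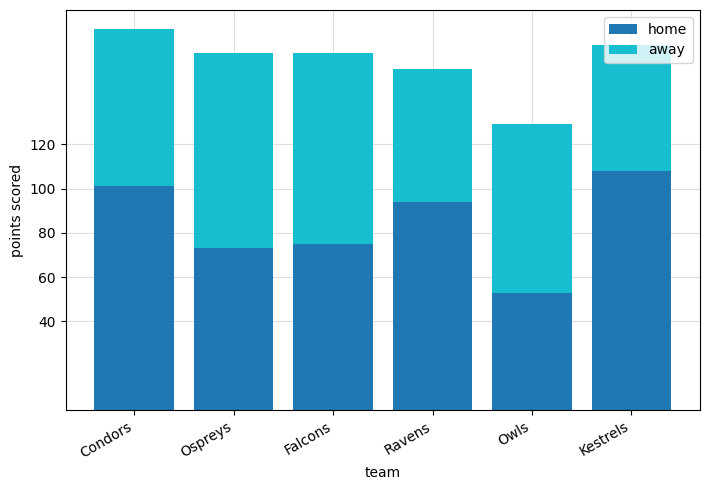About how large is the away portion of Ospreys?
away top ≈ 160, bottom ≈ 80; segment ≈ 80.

≈ 80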